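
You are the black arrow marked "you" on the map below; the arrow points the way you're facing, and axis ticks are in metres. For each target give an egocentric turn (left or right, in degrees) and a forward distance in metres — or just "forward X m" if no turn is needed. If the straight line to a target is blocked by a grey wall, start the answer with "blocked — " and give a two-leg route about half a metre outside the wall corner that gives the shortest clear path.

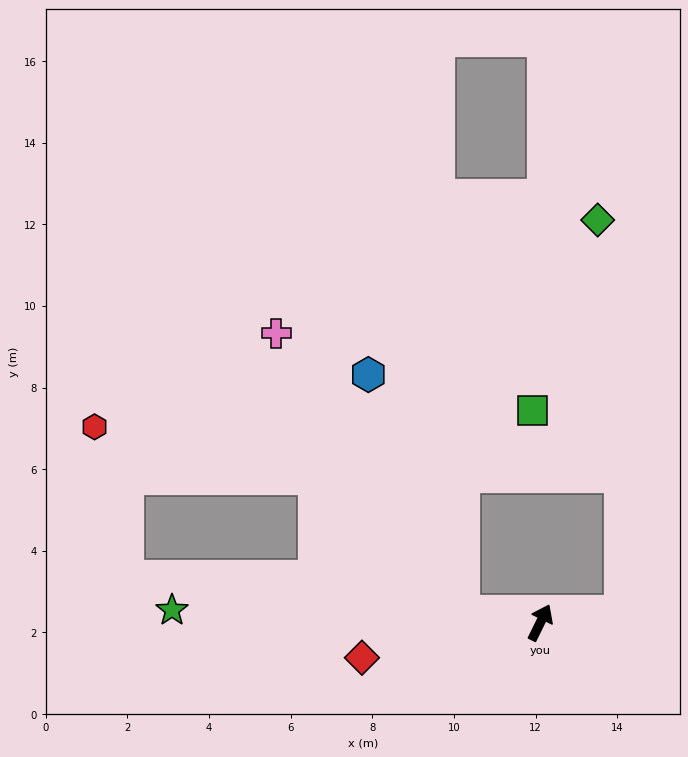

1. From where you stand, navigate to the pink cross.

blocked — turn left 108°, forward 1.9 m, then turn right 48°, forward 8.2 m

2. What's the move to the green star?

turn left 114°, forward 9.0 m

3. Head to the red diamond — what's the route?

turn left 127°, forward 4.5 m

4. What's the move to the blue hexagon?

blocked — turn left 108°, forward 1.9 m, then turn right 60°, forward 6.3 m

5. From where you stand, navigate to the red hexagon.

blocked — turn left 110°, forward 10.2 m, then turn right 72°, forward 3.8 m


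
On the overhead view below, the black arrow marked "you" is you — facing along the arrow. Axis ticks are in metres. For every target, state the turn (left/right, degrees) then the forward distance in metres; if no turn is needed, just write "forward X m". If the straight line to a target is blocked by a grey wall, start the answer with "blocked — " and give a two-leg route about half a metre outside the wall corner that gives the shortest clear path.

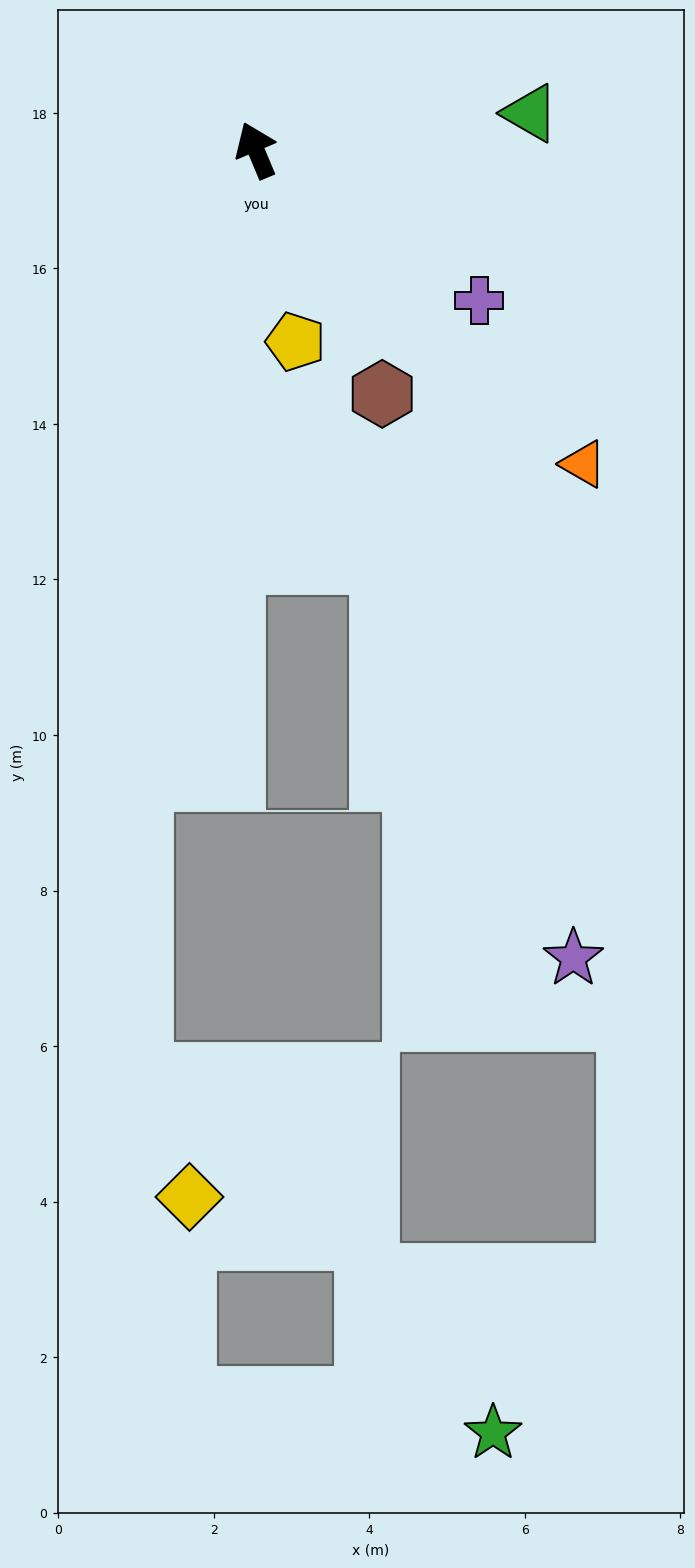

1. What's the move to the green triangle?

turn right 105°, forward 3.6 m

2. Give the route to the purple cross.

turn right 147°, forward 3.5 m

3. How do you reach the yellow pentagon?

turn left 169°, forward 2.5 m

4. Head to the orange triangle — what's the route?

turn right 157°, forward 5.8 m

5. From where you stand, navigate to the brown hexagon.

turn right 175°, forward 3.5 m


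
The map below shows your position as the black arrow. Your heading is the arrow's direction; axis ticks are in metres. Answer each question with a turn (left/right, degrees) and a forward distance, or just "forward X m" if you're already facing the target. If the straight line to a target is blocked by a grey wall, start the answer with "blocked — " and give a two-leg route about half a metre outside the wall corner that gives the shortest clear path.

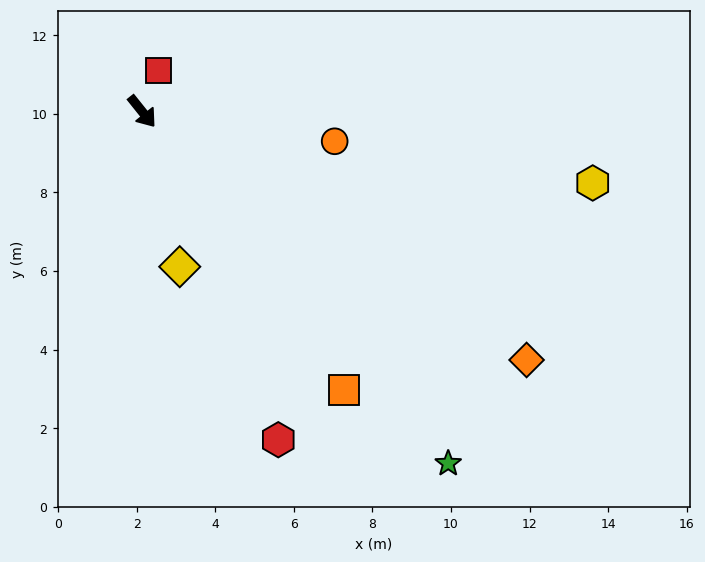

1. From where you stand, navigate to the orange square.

turn right 3°, forward 8.8 m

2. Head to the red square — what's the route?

turn left 120°, forward 1.1 m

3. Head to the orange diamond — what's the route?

turn left 18°, forward 11.7 m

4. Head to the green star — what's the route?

turn left 2°, forward 11.9 m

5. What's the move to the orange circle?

turn left 43°, forward 5.0 m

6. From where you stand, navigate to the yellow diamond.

turn right 25°, forward 4.1 m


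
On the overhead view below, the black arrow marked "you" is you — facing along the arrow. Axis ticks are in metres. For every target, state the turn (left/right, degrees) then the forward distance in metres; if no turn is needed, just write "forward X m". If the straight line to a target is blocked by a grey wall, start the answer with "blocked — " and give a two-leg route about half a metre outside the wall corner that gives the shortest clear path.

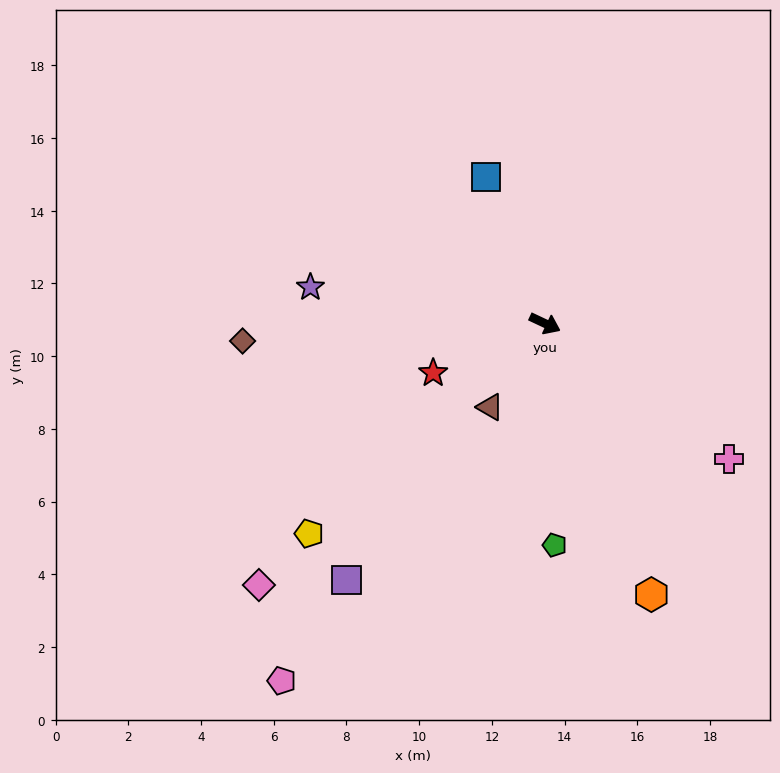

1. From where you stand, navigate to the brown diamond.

turn right 151°, forward 8.3 m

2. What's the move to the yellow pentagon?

turn right 113°, forward 8.7 m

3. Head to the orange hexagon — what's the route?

turn right 43°, forward 8.0 m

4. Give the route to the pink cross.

turn right 11°, forward 6.3 m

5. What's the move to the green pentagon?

turn right 62°, forward 6.1 m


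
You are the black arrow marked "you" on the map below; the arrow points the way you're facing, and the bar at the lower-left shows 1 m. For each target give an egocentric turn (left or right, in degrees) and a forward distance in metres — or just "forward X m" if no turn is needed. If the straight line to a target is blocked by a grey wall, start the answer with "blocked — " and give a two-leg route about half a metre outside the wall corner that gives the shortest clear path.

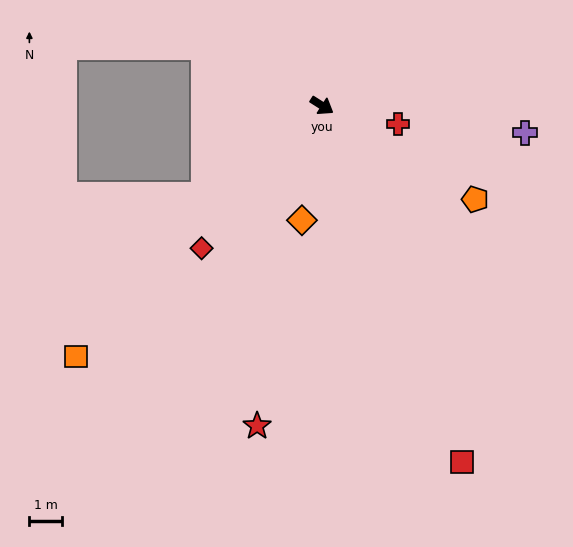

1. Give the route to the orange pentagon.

forward 5.5 m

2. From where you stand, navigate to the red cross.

turn left 19°, forward 2.4 m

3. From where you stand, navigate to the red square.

turn right 36°, forward 11.8 m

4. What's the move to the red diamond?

turn right 98°, forward 5.7 m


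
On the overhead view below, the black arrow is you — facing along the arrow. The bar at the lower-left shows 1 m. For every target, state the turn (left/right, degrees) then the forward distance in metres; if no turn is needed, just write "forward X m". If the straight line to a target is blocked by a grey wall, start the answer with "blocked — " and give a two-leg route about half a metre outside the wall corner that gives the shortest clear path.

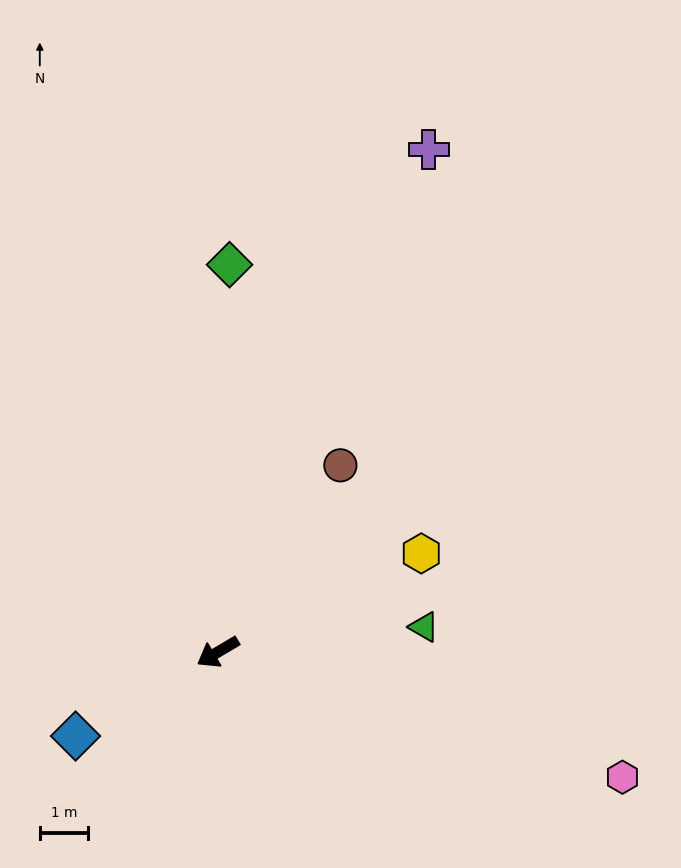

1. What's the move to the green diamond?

turn right 122°, forward 8.1 m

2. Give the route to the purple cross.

turn right 143°, forward 11.3 m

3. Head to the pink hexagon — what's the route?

turn left 132°, forward 8.8 m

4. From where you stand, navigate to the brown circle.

turn right 154°, forward 4.6 m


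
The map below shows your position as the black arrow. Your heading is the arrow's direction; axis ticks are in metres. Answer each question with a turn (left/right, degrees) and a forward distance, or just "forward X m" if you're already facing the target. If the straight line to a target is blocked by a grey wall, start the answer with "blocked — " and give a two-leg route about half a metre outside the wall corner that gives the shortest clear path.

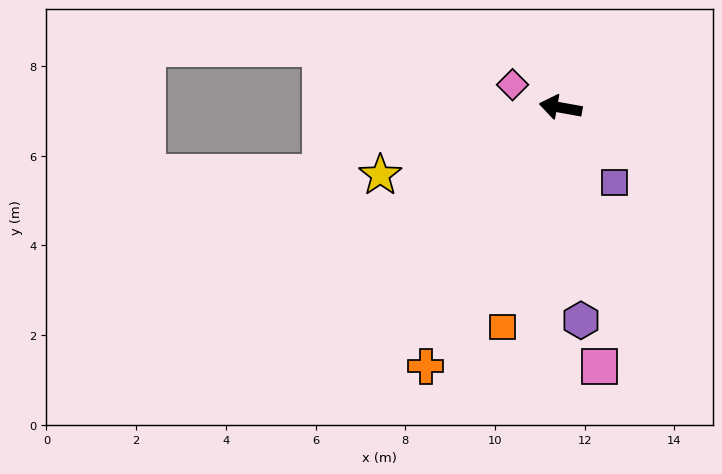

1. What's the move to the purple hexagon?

turn left 106°, forward 4.8 m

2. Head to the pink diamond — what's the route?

turn right 15°, forward 1.2 m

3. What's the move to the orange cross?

turn left 73°, forward 6.5 m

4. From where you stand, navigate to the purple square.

turn left 136°, forward 2.1 m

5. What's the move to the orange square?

turn left 85°, forward 5.1 m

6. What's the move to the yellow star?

turn left 31°, forward 4.3 m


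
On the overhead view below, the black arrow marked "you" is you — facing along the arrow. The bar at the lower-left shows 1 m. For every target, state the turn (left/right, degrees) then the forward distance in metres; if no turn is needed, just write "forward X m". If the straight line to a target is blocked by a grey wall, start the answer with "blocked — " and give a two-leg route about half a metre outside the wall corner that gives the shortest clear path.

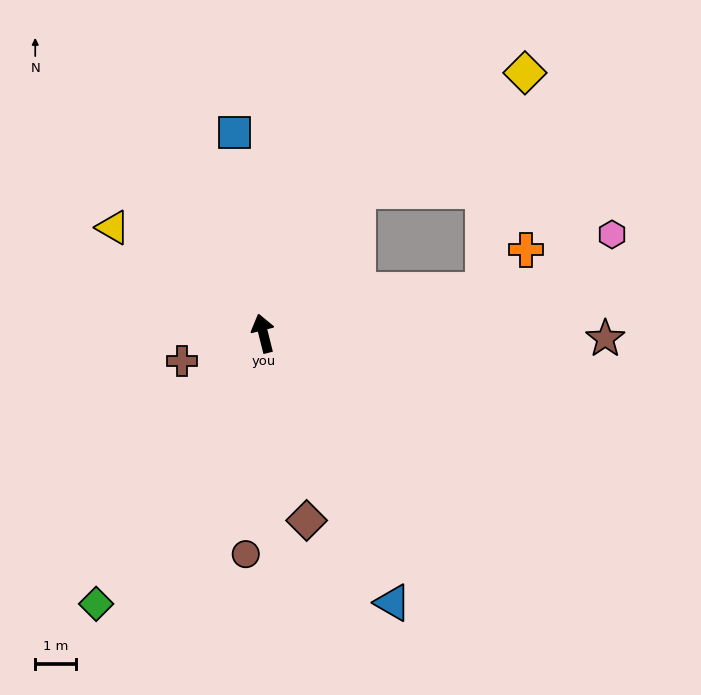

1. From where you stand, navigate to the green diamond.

turn left 134°, forward 7.7 m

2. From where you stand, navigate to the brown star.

turn right 105°, forward 8.3 m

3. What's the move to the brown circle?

turn left 161°, forward 5.4 m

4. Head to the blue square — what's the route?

turn right 6°, forward 4.9 m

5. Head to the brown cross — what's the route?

turn left 95°, forward 2.1 m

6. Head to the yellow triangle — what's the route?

turn left 41°, forward 4.5 m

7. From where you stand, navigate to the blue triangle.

turn right 168°, forward 7.3 m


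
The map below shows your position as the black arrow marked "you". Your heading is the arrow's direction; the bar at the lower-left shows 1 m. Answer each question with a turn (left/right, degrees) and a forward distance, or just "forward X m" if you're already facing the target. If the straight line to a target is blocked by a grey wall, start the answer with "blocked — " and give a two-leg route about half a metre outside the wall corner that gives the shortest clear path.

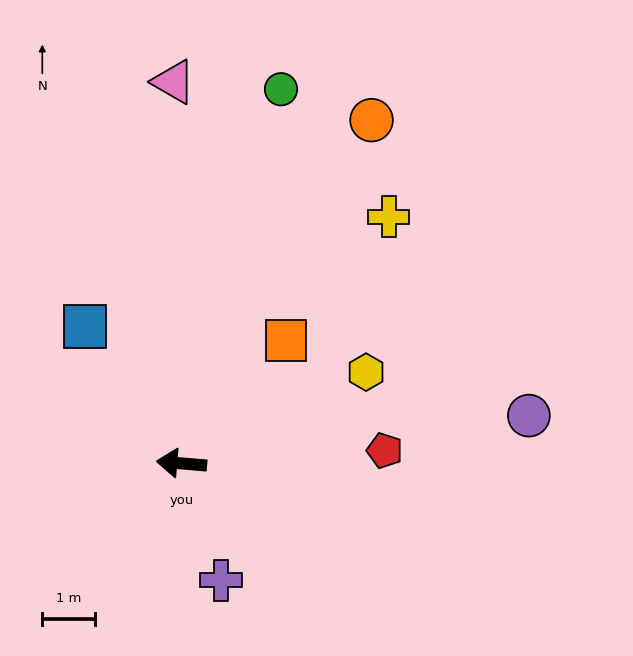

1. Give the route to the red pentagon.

turn right 172°, forward 3.8 m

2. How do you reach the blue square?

turn right 50°, forward 3.2 m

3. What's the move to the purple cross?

turn left 114°, forward 2.3 m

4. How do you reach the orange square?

turn right 126°, forward 3.0 m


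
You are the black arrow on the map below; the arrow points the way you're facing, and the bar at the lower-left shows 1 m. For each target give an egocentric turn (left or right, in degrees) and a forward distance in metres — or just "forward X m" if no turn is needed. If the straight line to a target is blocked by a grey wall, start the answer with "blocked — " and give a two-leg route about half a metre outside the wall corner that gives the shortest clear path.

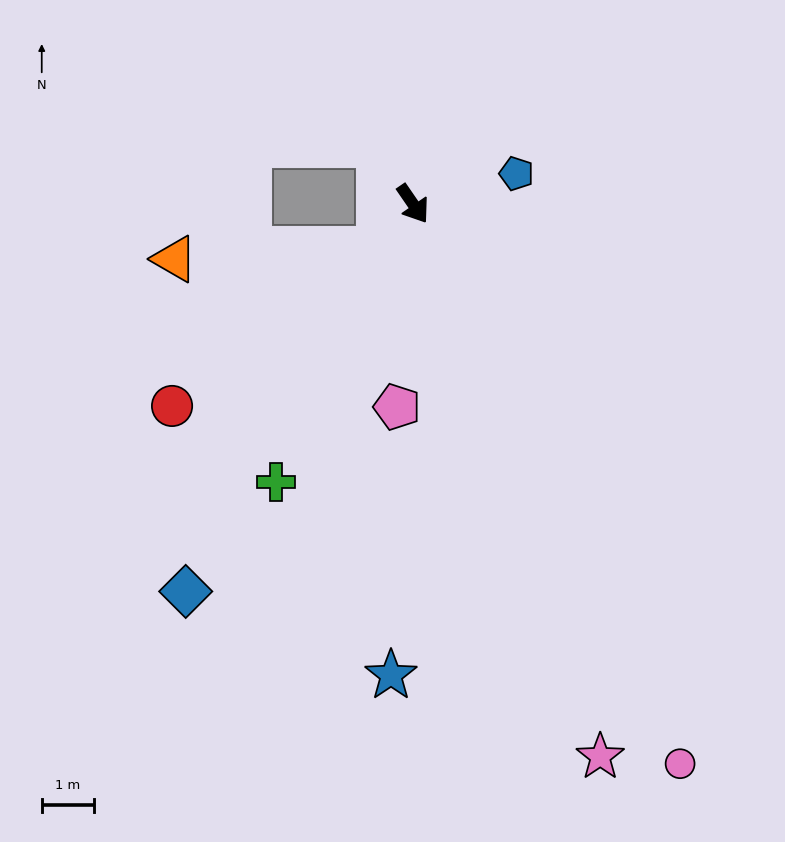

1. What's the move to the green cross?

turn right 61°, forward 5.9 m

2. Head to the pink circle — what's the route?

turn right 9°, forward 11.9 m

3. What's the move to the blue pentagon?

turn left 72°, forward 2.1 m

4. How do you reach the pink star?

turn right 16°, forward 11.2 m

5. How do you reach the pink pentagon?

turn right 39°, forward 3.9 m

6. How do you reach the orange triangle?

blocked — turn right 72°, forward 1.1 m, then turn right 50°, forward 3.9 m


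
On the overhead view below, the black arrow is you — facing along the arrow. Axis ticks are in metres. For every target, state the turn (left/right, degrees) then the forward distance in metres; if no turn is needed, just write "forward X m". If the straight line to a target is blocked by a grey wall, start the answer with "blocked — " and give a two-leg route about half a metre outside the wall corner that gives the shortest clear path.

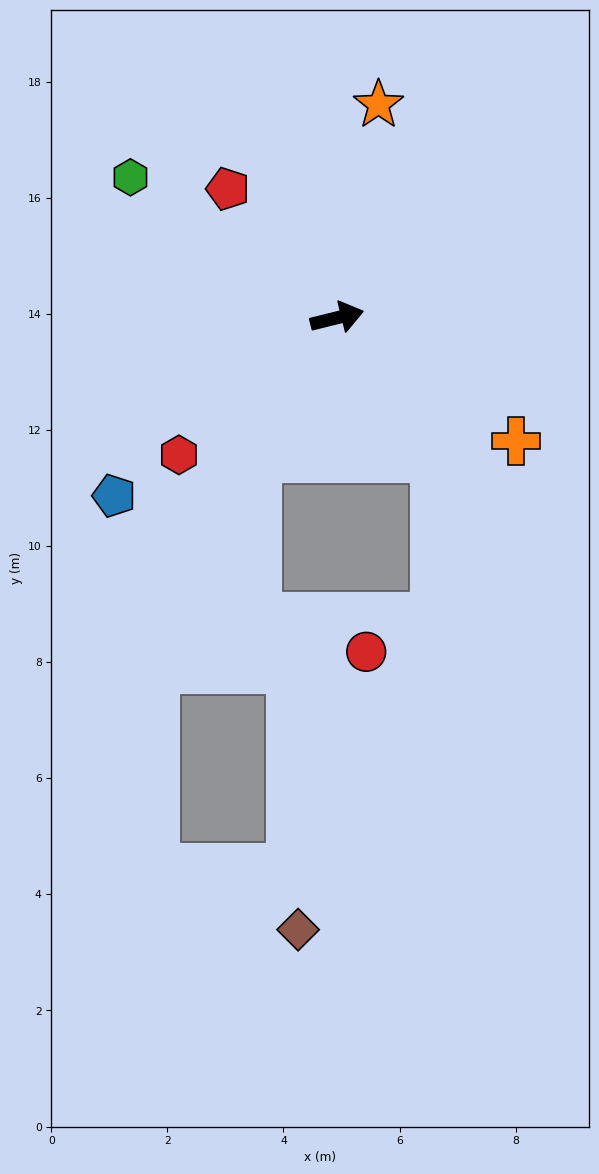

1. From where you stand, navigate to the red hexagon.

turn right 153°, forward 3.6 m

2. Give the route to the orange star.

turn left 65°, forward 3.7 m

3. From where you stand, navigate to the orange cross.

turn right 48°, forward 3.7 m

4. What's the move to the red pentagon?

turn left 116°, forward 2.9 m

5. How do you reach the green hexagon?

turn left 132°, forward 4.3 m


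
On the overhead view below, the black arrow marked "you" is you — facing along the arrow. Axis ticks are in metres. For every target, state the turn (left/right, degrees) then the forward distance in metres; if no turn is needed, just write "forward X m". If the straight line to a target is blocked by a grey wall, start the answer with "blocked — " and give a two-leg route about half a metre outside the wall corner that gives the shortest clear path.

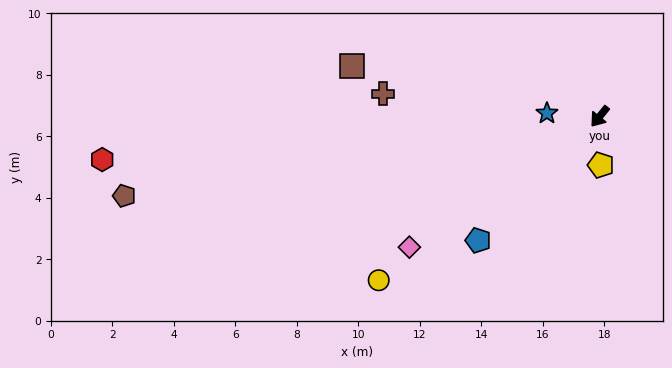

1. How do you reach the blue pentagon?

turn right 5°, forward 5.6 m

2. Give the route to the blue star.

turn right 55°, forward 1.7 m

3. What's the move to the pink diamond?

turn right 17°, forward 7.5 m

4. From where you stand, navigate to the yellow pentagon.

turn left 40°, forward 1.6 m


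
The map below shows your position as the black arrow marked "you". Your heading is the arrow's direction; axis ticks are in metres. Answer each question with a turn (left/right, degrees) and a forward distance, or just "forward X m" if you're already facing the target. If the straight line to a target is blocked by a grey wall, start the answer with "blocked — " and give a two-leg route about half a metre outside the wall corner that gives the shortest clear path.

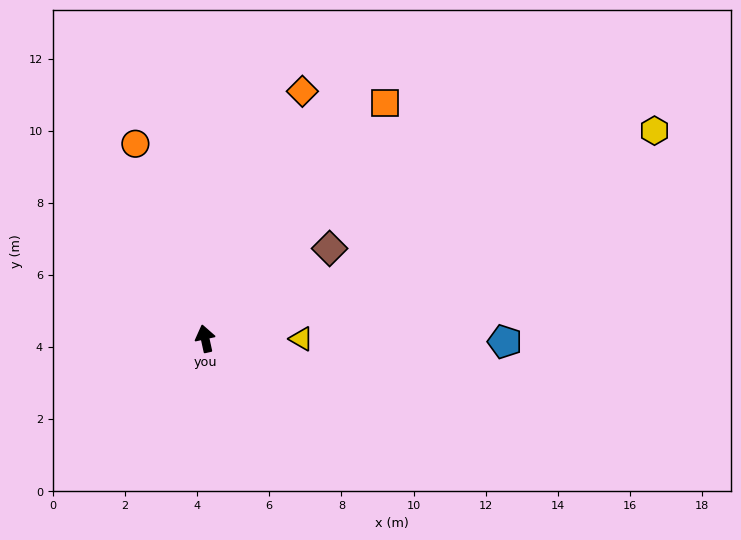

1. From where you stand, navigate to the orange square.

turn right 50°, forward 8.2 m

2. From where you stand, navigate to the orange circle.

turn left 7°, forward 5.7 m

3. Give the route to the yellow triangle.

turn right 103°, forward 2.7 m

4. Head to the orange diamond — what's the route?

turn right 34°, forward 7.4 m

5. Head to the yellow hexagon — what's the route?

turn right 78°, forward 13.7 m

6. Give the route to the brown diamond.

turn right 66°, forward 4.3 m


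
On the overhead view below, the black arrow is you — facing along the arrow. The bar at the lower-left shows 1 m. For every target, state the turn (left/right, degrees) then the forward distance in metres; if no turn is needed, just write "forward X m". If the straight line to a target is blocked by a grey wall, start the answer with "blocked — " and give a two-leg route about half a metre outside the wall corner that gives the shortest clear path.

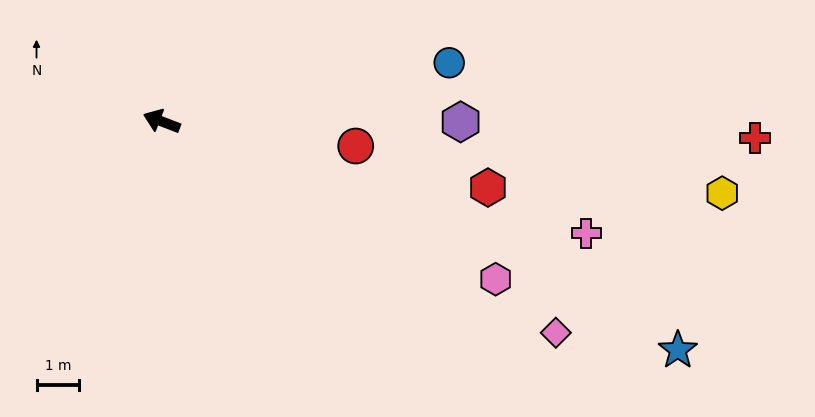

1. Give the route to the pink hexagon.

turn left 176°, forward 8.7 m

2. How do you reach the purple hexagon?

turn right 159°, forward 7.0 m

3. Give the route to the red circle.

turn right 166°, forward 4.6 m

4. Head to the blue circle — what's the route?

turn right 147°, forward 6.9 m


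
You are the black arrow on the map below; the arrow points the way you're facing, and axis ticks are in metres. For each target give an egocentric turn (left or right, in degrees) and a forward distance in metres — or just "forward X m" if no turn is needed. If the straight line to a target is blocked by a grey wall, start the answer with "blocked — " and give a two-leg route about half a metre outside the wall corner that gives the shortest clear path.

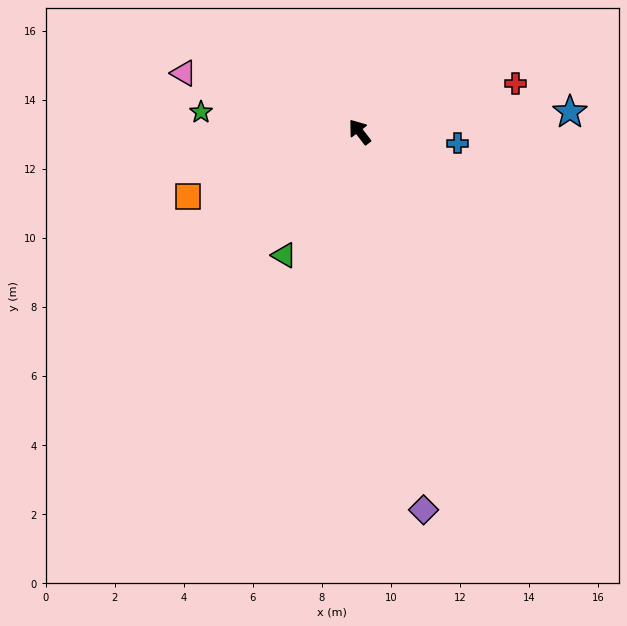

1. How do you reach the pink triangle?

turn left 34°, forward 5.4 m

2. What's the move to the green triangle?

turn left 111°, forward 4.2 m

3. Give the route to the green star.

turn left 45°, forward 4.6 m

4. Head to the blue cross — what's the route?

turn right 134°, forward 2.9 m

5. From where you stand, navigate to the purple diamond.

turn left 152°, forward 11.1 m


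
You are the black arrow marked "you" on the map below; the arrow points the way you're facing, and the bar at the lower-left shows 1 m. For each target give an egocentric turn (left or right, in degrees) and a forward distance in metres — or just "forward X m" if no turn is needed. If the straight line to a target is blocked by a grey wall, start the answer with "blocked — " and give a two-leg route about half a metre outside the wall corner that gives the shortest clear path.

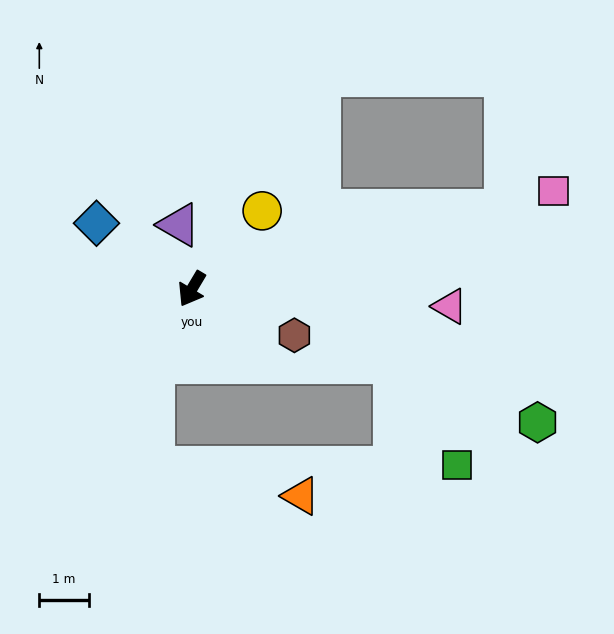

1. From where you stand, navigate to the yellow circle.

turn left 169°, forward 2.1 m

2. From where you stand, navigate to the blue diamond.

turn right 94°, forward 2.3 m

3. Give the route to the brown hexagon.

turn left 96°, forward 2.3 m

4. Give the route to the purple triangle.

turn right 138°, forward 1.3 m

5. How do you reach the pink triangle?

turn left 117°, forward 5.2 m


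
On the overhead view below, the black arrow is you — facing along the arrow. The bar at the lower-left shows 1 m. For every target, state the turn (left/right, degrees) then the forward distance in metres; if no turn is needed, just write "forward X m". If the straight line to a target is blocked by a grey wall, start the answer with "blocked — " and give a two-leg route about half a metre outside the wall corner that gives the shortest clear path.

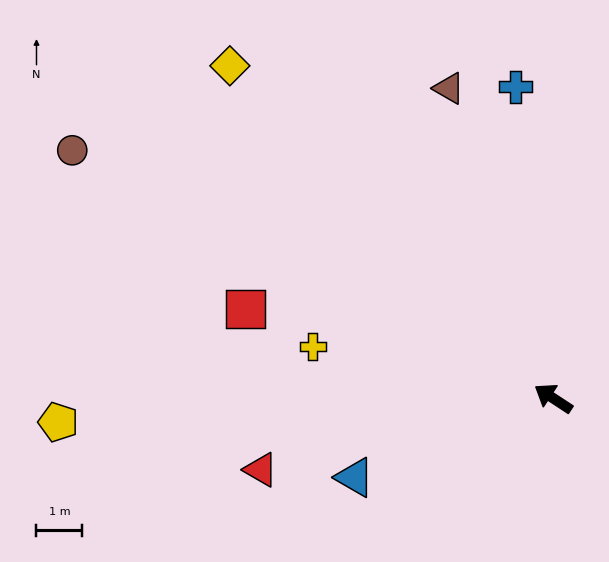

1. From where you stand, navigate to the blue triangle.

turn left 55°, forward 4.7 m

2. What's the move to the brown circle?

turn left 6°, forward 11.8 m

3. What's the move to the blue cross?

turn right 50°, forward 6.8 m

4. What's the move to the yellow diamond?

turn right 13°, forward 10.1 m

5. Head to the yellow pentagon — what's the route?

turn left 36°, forward 10.8 m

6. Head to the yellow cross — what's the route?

turn left 21°, forward 5.4 m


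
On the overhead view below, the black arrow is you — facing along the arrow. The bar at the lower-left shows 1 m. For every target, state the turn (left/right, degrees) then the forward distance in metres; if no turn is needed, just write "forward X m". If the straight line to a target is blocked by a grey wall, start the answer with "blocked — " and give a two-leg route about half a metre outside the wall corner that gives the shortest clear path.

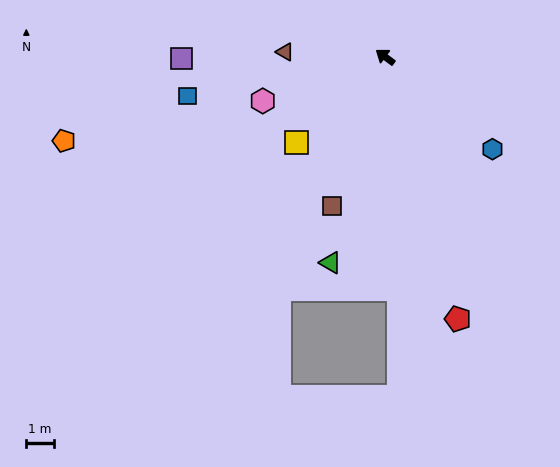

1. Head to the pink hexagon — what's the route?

turn left 56°, forward 4.7 m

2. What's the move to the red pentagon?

turn left 142°, forward 9.8 m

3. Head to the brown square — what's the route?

turn left 107°, forward 5.7 m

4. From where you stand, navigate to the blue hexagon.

turn left 176°, forward 5.1 m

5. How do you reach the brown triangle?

turn left 34°, forward 3.6 m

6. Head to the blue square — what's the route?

turn left 48°, forward 7.3 m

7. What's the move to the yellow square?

turn left 81°, forward 4.5 m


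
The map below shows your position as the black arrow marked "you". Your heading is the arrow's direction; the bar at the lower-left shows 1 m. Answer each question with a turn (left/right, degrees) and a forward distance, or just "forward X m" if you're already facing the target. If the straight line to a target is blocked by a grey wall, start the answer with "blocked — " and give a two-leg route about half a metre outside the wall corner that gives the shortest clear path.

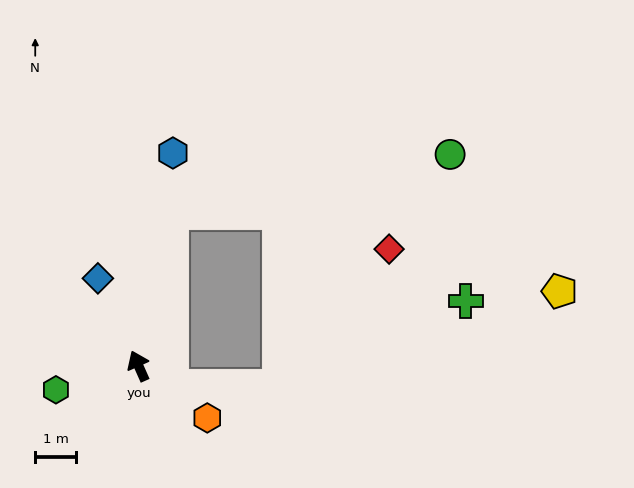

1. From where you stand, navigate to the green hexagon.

turn left 82°, forward 2.1 m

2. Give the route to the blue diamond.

forward 2.4 m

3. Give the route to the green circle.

blocked — turn right 36°, forward 3.8 m, then turn right 66°, forward 7.0 m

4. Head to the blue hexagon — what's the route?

turn right 33°, forward 5.3 m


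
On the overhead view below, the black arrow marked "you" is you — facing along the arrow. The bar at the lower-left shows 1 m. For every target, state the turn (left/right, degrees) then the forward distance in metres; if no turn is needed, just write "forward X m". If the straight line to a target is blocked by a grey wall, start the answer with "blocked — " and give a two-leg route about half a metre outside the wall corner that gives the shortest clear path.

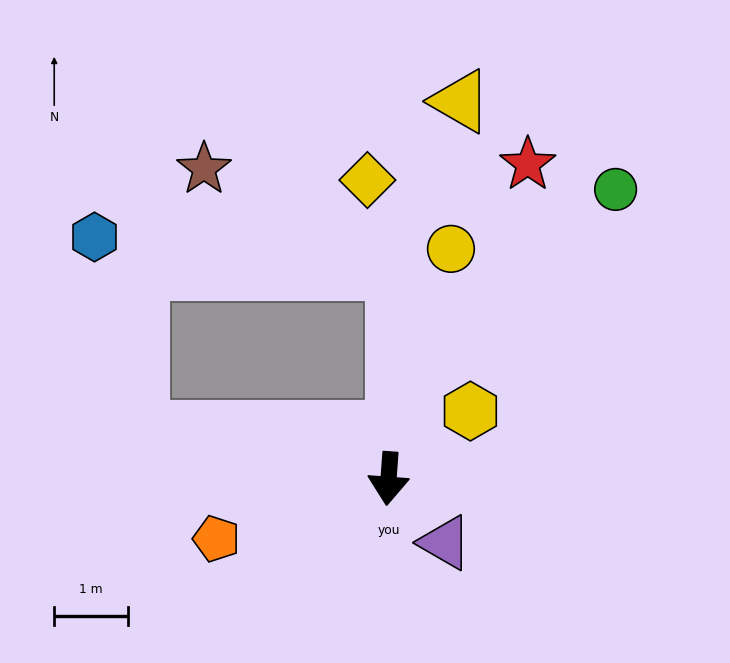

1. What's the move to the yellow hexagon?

turn left 134°, forward 1.4 m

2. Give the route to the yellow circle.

turn left 169°, forward 3.2 m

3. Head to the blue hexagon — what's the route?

blocked — turn right 96°, forward 3.4 m, then turn right 67°, forward 2.7 m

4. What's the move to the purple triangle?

turn left 46°, forward 1.2 m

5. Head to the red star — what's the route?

turn left 160°, forward 4.6 m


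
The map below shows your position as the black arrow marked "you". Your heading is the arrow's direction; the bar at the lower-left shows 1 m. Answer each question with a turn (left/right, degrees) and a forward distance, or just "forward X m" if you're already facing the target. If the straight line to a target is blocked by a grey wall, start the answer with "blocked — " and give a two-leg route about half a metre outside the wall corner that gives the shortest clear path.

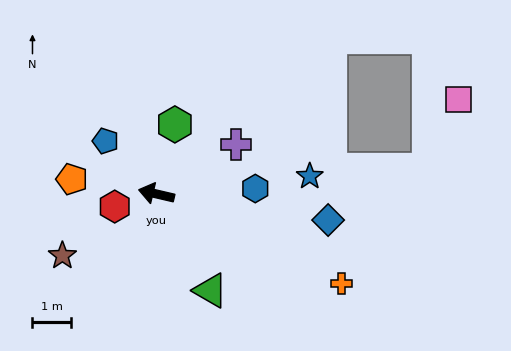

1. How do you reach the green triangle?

turn left 132°, forward 2.8 m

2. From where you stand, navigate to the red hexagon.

turn left 30°, forward 1.1 m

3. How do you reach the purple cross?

turn right 135°, forward 2.4 m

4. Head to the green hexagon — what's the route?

turn right 92°, forward 1.8 m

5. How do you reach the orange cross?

turn left 167°, forward 5.3 m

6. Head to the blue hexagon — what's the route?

turn right 164°, forward 2.5 m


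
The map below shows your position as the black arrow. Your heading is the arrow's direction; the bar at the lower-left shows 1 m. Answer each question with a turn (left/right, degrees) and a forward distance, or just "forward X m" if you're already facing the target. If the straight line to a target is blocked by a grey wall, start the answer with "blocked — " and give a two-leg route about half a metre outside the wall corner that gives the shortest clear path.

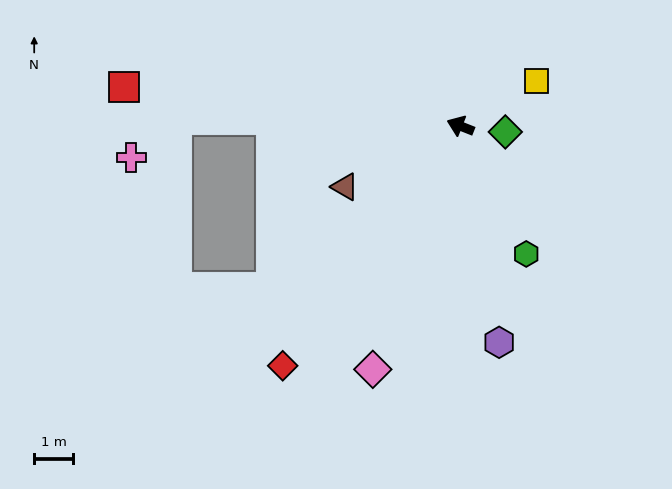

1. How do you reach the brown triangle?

turn left 49°, forward 3.3 m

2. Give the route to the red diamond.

turn left 75°, forward 7.6 m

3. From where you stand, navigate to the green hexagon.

turn left 139°, forward 3.7 m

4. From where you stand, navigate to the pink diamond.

turn left 92°, forward 6.6 m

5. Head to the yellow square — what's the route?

turn right 128°, forward 2.3 m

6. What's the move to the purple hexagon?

turn left 122°, forward 5.6 m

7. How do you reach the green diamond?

turn right 166°, forward 1.2 m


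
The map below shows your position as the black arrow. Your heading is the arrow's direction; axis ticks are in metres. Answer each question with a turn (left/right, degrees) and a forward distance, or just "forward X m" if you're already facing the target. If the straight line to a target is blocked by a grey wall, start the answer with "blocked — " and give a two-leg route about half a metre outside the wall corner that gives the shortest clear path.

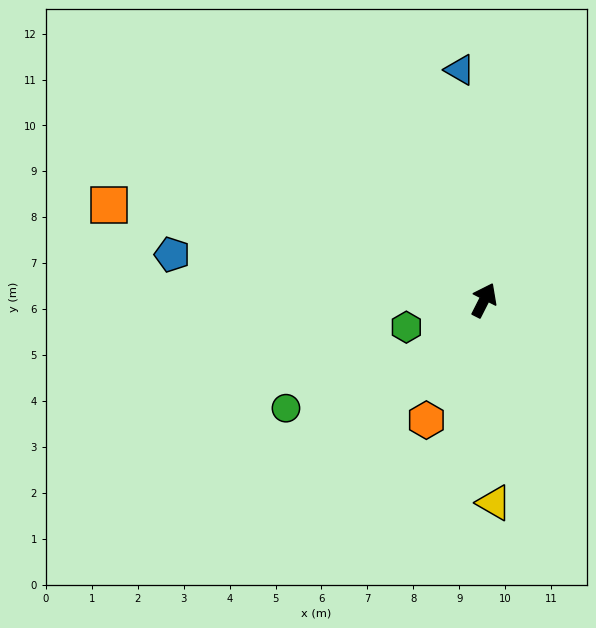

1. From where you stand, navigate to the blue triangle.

turn left 33°, forward 5.0 m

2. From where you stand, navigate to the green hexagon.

turn left 136°, forward 1.8 m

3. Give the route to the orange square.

turn left 103°, forward 8.4 m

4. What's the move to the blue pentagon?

turn left 109°, forward 6.9 m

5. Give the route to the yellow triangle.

turn right 150°, forward 4.4 m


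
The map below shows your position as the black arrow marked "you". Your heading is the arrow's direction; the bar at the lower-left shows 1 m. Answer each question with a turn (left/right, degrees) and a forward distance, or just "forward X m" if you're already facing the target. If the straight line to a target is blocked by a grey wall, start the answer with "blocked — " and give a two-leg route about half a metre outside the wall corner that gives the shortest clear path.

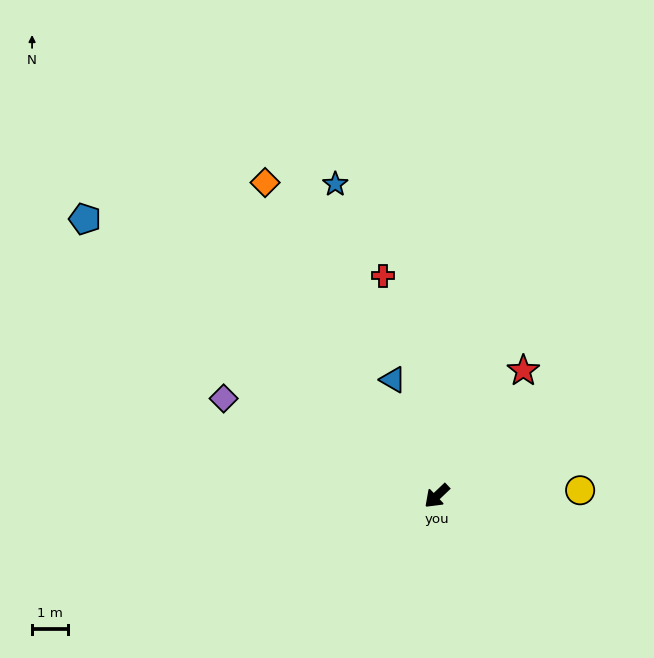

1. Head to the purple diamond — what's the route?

turn right 68°, forward 6.6 m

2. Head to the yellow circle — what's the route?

turn left 139°, forward 4.0 m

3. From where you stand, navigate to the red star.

turn right 168°, forward 4.3 m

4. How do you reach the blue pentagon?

turn right 82°, forward 12.6 m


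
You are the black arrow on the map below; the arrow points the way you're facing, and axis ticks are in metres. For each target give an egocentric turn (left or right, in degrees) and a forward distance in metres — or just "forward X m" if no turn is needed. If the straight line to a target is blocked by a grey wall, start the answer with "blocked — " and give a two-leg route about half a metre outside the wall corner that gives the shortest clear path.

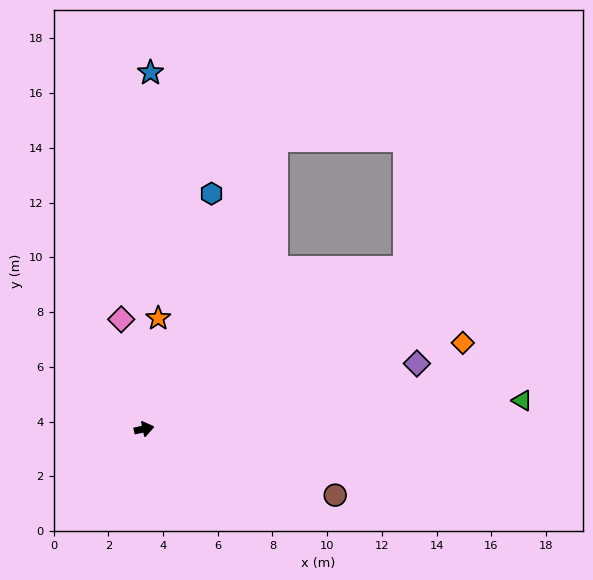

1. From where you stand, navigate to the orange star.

turn left 71°, forward 4.1 m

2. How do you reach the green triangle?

turn right 8°, forward 13.9 m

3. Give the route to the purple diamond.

forward 10.3 m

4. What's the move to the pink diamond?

turn left 90°, forward 4.1 m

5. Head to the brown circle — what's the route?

turn right 31°, forward 7.4 m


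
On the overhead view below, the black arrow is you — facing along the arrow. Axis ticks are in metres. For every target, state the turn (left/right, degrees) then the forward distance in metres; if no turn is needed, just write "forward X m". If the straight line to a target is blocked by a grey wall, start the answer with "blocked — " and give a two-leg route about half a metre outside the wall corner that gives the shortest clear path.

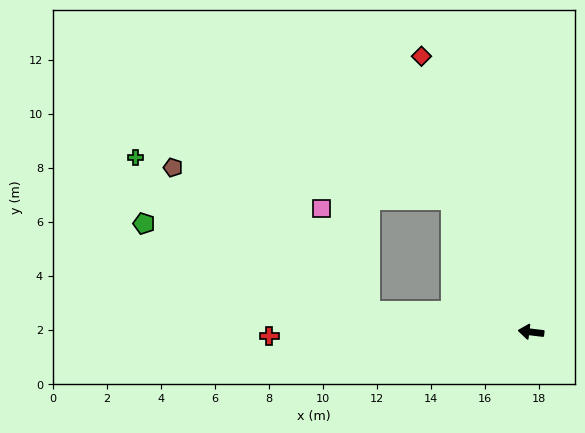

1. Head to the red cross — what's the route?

turn left 8°, forward 9.7 m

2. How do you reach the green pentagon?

blocked — forward 6.1 m, then turn right 15°, forward 8.9 m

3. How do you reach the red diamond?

turn right 61°, forward 11.0 m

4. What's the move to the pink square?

blocked — forward 6.1 m, then turn right 59°, forward 4.2 m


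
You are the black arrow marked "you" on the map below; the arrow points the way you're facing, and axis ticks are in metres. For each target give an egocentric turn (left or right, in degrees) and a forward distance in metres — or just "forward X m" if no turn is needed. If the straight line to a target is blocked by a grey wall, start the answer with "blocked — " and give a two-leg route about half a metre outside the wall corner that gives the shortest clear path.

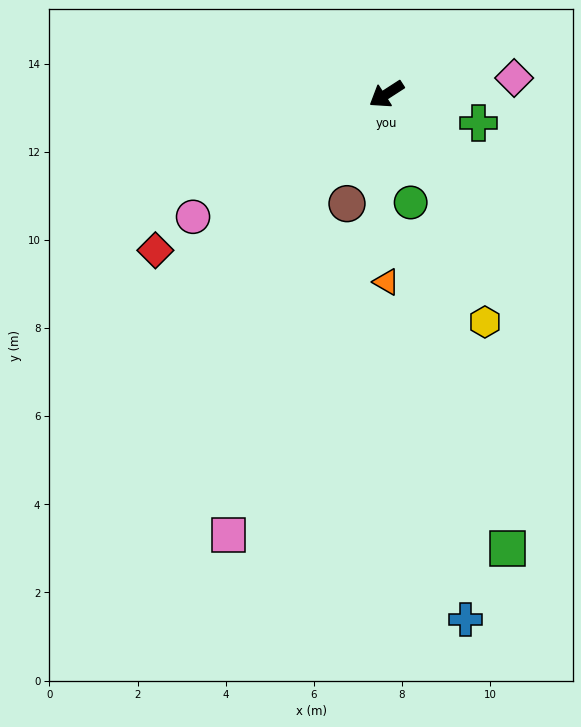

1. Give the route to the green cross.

turn left 130°, forward 2.2 m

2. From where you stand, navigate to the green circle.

turn left 70°, forward 2.5 m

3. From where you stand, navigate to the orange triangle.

turn left 57°, forward 4.3 m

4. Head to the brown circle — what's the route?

turn left 37°, forward 2.6 m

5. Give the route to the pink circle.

forward 5.2 m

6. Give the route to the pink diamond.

turn left 154°, forward 2.9 m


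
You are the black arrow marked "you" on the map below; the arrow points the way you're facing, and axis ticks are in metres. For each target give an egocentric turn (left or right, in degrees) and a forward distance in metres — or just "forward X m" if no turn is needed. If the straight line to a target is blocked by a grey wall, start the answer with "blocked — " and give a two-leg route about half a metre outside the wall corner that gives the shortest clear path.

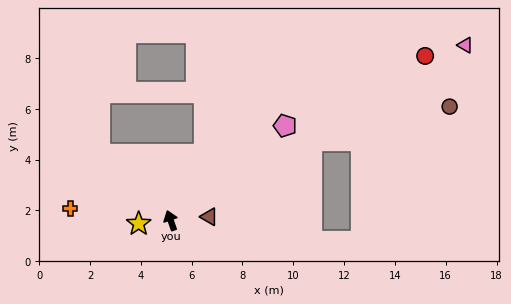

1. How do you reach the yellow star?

turn left 77°, forward 1.3 m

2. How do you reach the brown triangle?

turn right 104°, forward 1.5 m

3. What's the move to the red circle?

turn right 76°, forward 11.9 m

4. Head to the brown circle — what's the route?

blocked — turn right 80°, forward 6.4 m, then turn right 15°, forward 5.6 m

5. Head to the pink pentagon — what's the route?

turn right 69°, forward 5.8 m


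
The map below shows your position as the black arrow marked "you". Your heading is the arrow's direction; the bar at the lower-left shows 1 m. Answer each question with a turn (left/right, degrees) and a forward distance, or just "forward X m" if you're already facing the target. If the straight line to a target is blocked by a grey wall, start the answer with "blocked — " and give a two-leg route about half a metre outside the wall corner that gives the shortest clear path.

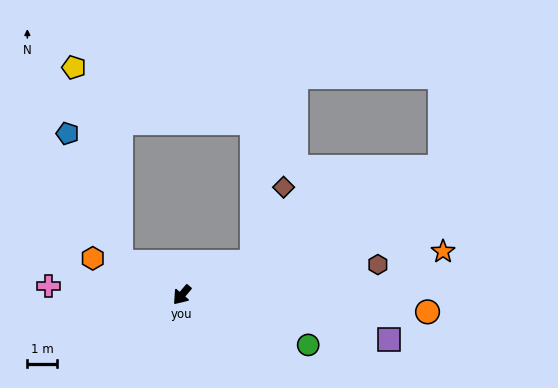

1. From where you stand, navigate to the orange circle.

turn left 126°, forward 8.2 m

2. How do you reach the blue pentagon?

blocked — turn right 78°, forward 2.3 m, then turn right 39°, forward 4.6 m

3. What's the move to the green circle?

turn left 109°, forward 4.5 m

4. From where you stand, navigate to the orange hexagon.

turn right 72°, forward 3.2 m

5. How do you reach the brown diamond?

blocked — turn left 155°, forward 2.6 m, then turn left 43°, forward 2.7 m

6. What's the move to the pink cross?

turn right 54°, forward 4.5 m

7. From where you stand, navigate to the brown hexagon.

turn left 139°, forward 6.6 m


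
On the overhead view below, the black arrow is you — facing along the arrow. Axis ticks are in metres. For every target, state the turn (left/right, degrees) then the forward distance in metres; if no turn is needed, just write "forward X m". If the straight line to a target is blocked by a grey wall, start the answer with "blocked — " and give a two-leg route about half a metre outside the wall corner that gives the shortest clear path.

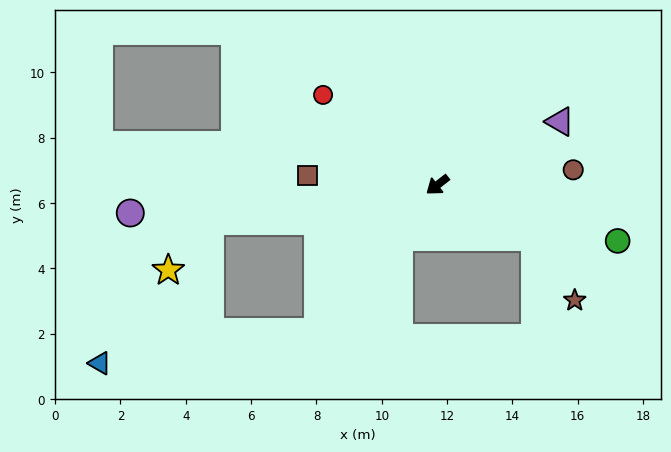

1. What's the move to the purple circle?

turn right 33°, forward 9.4 m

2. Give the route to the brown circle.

turn left 148°, forward 4.2 m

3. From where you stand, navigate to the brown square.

turn right 42°, forward 4.0 m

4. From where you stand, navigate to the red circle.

turn right 76°, forward 4.5 m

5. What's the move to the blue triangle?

blocked — turn left 13°, forward 5.8 m, then turn right 43°, forward 6.7 m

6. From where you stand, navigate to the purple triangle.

turn left 169°, forward 4.2 m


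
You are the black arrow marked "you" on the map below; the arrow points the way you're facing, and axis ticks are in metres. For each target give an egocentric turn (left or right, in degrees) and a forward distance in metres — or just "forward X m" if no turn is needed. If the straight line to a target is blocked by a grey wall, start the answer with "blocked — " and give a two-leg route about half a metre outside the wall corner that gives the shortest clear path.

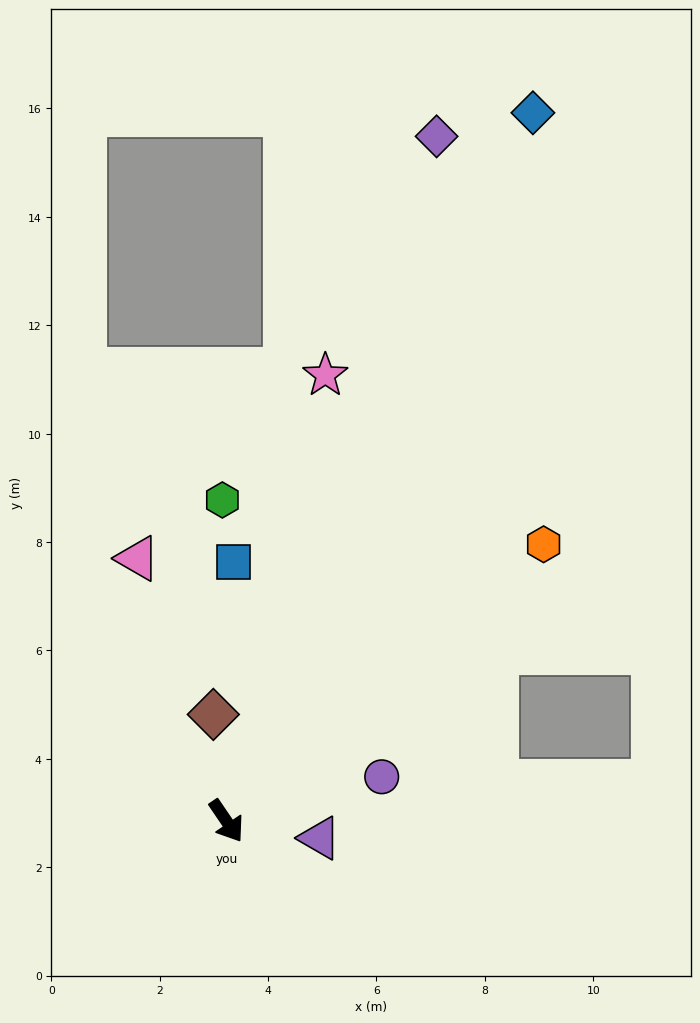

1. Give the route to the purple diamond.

turn left 129°, forward 13.2 m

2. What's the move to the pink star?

turn left 133°, forward 8.4 m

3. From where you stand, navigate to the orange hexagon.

turn left 97°, forward 7.8 m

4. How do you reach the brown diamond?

turn left 153°, forward 2.0 m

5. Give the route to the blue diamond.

turn left 122°, forward 14.2 m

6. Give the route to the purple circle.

turn left 72°, forward 3.0 m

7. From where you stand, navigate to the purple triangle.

turn left 45°, forward 1.7 m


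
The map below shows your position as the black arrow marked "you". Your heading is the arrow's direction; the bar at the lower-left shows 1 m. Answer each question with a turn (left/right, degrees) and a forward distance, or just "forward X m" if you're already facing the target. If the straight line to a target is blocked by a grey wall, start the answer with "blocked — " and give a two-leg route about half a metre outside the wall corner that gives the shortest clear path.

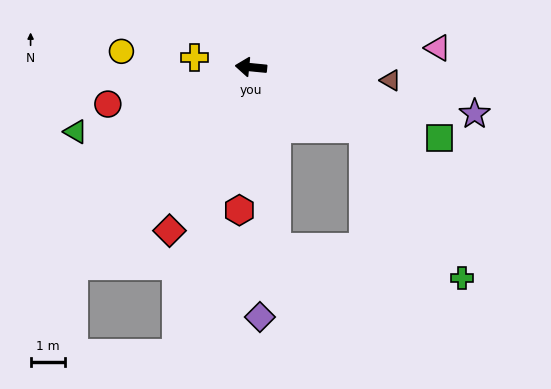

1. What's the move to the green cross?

blocked — turn left 157°, forward 3.7 m, then turn right 28°, forward 5.2 m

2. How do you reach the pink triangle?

turn right 168°, forward 5.4 m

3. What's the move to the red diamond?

turn left 69°, forward 5.3 m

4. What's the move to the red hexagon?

turn left 91°, forward 4.1 m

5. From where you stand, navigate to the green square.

turn left 165°, forward 5.8 m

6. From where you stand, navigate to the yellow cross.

turn right 4°, forward 1.7 m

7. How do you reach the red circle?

turn left 20°, forward 4.3 m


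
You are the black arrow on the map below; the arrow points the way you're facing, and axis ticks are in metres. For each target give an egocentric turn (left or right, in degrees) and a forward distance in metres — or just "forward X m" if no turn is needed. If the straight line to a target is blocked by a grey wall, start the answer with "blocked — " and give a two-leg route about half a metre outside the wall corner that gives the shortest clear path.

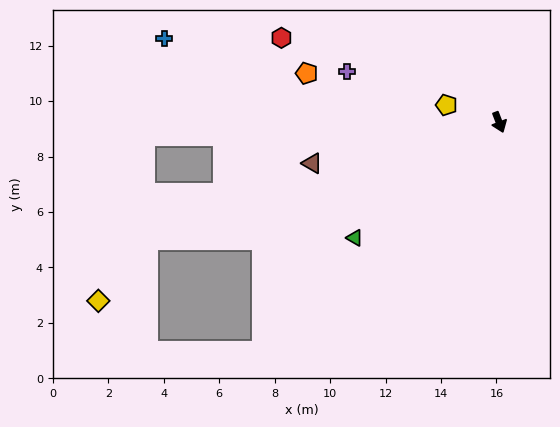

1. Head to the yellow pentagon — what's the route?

turn right 129°, forward 2.0 m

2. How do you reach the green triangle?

turn right 72°, forward 6.7 m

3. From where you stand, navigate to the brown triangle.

turn right 99°, forward 6.9 m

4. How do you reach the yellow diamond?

blocked — turn right 93°, forward 13.4 m, then turn left 34°, forward 2.9 m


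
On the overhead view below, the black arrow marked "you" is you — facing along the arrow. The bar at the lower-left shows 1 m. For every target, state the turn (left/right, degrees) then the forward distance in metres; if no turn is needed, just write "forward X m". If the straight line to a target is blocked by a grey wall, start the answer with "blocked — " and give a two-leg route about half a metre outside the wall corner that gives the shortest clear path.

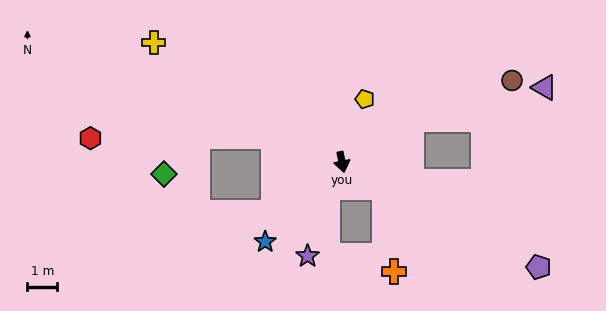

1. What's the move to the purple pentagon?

turn left 51°, forward 7.5 m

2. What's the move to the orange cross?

blocked — turn left 48°, forward 1.7 m, then turn right 53°, forward 2.9 m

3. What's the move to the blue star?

turn right 55°, forward 3.7 m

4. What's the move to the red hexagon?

blocked — turn right 122°, forward 2.5 m, then turn left 21°, forward 6.2 m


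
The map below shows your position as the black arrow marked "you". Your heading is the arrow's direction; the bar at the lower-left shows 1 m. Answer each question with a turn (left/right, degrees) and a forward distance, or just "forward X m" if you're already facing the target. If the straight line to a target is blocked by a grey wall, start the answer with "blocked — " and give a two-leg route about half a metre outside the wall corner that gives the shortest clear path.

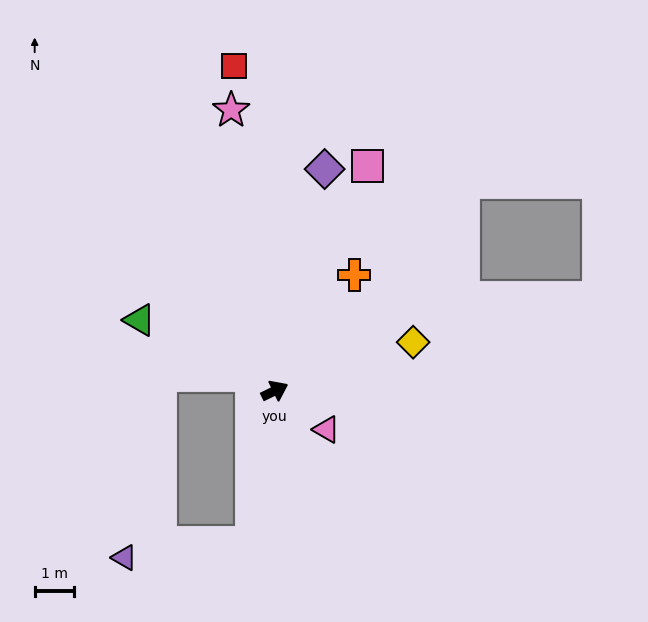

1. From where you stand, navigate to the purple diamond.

turn left 51°, forward 5.8 m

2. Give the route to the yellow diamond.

turn right 7°, forward 3.7 m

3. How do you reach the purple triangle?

blocked — turn right 125°, forward 3.9 m, then turn right 74°, forward 3.3 m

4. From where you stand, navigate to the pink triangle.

turn right 63°, forward 1.6 m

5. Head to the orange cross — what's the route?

turn left 30°, forward 3.6 m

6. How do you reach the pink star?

turn left 73°, forward 7.3 m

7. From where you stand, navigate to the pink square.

turn left 42°, forward 6.2 m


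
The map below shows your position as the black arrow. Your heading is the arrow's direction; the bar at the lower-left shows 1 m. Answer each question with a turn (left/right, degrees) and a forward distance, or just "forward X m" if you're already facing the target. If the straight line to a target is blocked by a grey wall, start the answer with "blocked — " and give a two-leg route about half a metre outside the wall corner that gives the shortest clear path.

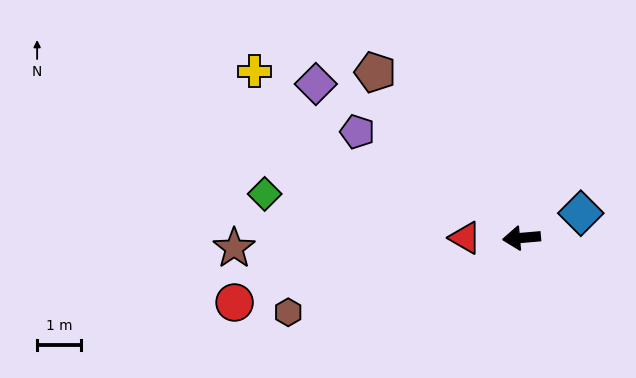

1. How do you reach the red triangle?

turn right 5°, forward 1.3 m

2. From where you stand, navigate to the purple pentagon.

turn right 38°, forward 4.5 m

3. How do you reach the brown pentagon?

turn right 54°, forward 5.1 m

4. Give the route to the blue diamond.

turn right 162°, forward 1.5 m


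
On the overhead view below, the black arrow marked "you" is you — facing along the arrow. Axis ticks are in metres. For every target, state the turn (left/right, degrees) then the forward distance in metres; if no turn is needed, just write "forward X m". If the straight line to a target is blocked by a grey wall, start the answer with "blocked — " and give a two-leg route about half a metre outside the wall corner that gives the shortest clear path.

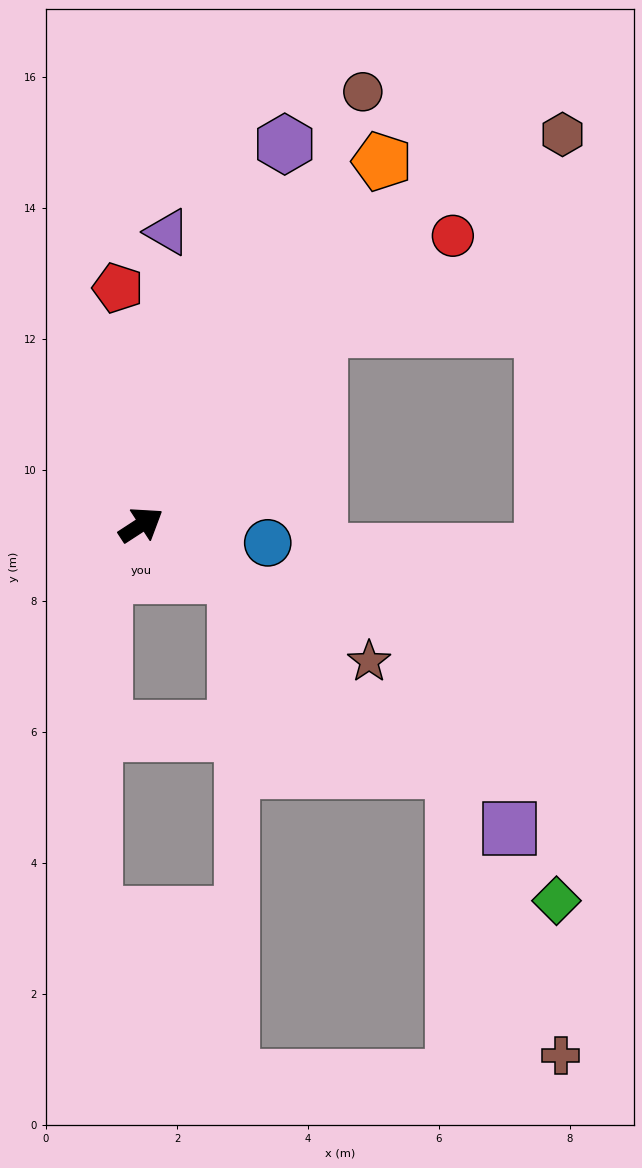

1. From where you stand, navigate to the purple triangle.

turn left 52°, forward 4.5 m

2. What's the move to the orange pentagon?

turn left 23°, forward 6.7 m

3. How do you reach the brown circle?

turn left 30°, forward 7.4 m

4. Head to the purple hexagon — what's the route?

turn left 36°, forward 6.2 m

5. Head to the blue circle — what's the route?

turn right 41°, forward 2.0 m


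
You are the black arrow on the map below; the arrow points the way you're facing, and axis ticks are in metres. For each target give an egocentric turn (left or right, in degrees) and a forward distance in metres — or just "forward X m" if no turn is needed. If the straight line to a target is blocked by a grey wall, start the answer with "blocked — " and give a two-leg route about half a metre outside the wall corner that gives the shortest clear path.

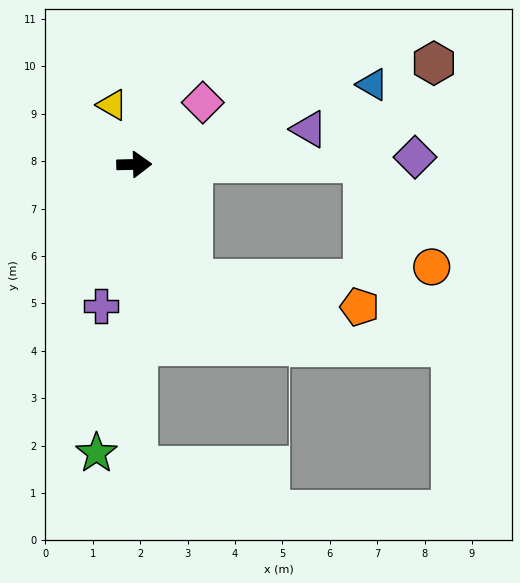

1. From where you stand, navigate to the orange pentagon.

blocked — turn right 64°, forward 2.7 m, then turn left 53°, forward 3.6 m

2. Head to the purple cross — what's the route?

turn right 104°, forward 3.1 m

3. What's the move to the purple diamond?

forward 5.9 m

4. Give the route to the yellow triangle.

turn left 109°, forward 1.3 m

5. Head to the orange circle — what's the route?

blocked — forward 4.8 m, then turn right 58°, forward 2.6 m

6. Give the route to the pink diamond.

turn left 41°, forward 1.9 m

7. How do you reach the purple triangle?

turn left 10°, forward 3.8 m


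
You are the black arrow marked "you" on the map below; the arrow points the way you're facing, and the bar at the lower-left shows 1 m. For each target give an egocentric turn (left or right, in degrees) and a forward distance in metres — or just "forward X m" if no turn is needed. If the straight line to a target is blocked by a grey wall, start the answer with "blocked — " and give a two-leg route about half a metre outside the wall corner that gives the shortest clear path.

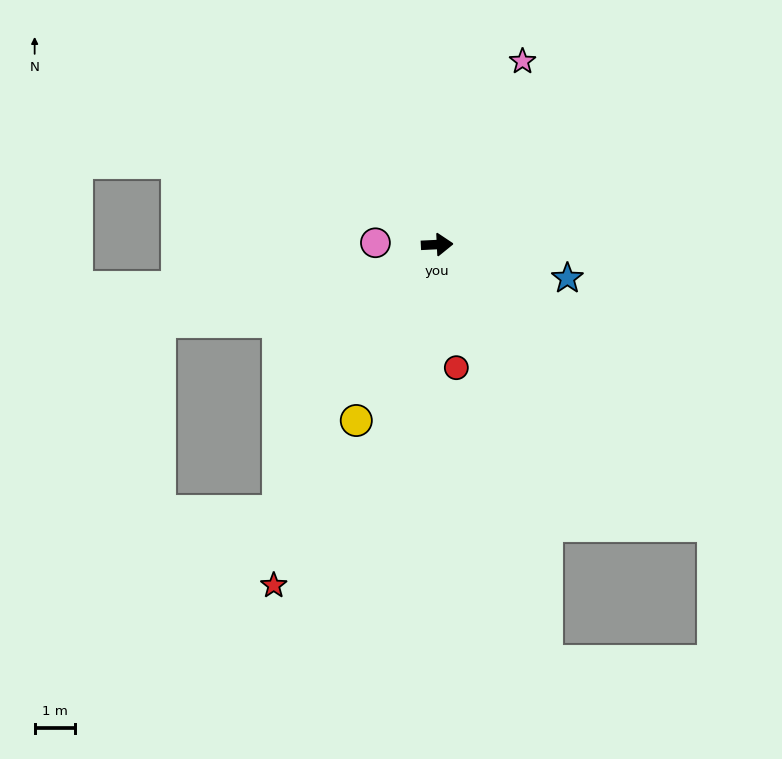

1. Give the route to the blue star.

turn right 17°, forward 3.4 m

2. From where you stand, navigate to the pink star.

turn left 62°, forward 5.1 m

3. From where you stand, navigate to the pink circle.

turn left 176°, forward 1.5 m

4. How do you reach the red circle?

turn right 84°, forward 3.1 m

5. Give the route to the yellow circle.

turn right 117°, forward 4.8 m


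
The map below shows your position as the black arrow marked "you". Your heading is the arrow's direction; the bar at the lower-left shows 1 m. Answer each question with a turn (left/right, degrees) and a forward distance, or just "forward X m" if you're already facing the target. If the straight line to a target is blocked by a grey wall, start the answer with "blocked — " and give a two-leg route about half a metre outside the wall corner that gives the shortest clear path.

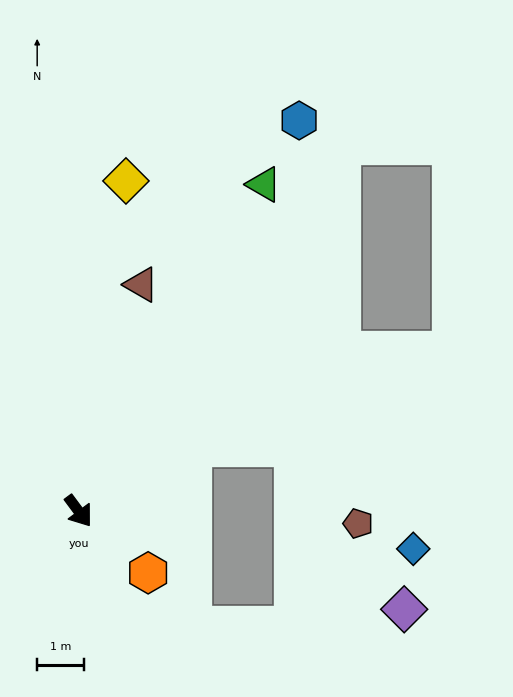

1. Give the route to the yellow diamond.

turn left 135°, forward 7.1 m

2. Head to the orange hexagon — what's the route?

turn left 12°, forward 2.0 m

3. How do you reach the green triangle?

turn left 114°, forward 8.0 m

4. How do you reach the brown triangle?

turn left 128°, forward 5.0 m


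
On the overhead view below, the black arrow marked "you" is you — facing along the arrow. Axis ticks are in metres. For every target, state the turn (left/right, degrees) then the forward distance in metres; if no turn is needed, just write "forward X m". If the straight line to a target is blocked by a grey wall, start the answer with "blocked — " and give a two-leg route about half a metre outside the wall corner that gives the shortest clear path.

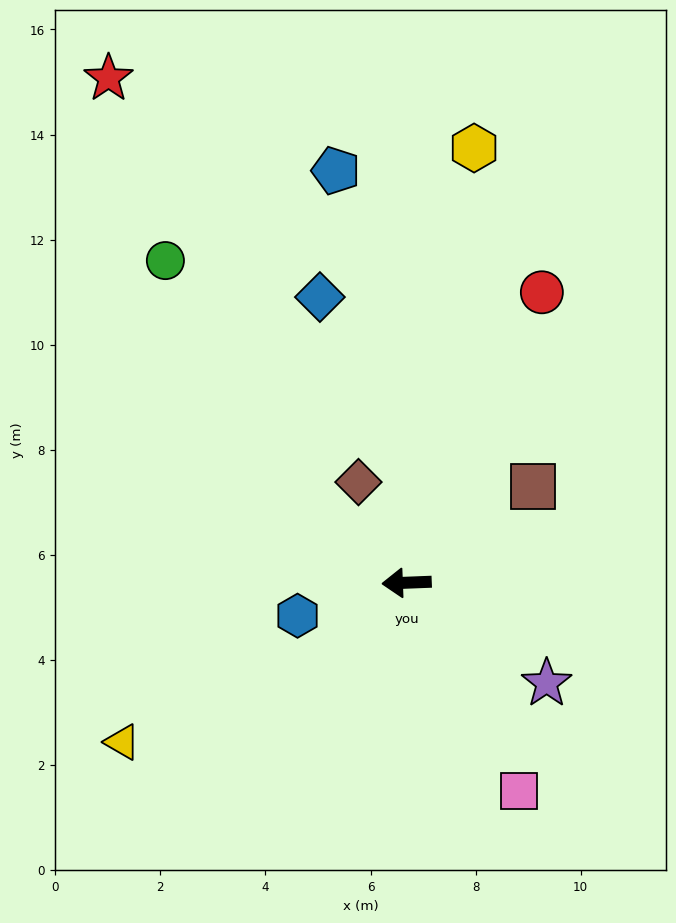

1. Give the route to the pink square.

turn left 116°, forward 4.5 m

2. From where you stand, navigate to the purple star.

turn left 142°, forward 3.3 m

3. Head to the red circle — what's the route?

turn right 117°, forward 6.1 m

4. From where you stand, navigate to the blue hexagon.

turn left 15°, forward 2.2 m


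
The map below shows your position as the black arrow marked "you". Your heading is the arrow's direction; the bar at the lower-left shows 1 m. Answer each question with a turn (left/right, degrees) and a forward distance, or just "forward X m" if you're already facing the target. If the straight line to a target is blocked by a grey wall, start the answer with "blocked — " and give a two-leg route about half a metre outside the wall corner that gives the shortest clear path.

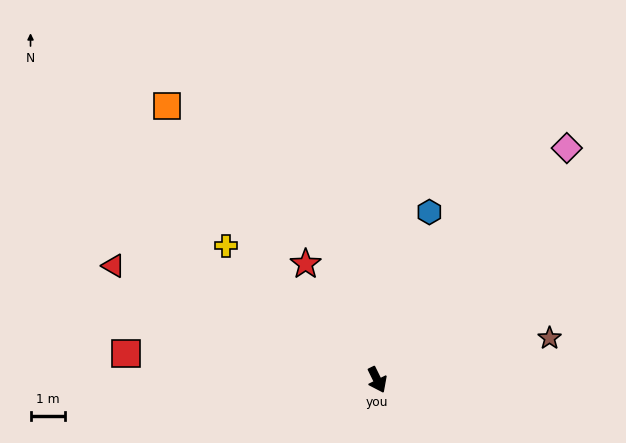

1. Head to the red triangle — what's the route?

turn right 140°, forward 8.3 m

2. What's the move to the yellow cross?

turn right 158°, forward 5.9 m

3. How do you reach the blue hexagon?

turn left 137°, forward 5.1 m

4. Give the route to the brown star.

turn left 77°, forward 5.1 m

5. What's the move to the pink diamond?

turn left 115°, forward 8.7 m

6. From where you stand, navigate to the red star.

turn right 174°, forward 3.9 m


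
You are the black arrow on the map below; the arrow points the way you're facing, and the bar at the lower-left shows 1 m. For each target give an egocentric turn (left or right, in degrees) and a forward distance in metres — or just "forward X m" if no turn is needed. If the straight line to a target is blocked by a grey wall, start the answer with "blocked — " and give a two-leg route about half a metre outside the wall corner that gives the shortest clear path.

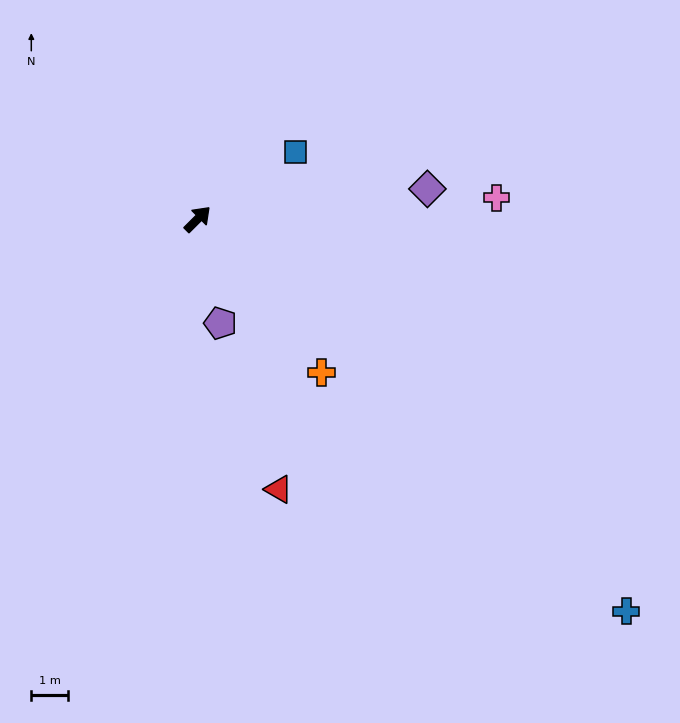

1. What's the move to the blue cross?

turn right 87°, forward 15.7 m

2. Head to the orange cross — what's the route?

turn right 96°, forward 5.3 m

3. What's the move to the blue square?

turn right 11°, forward 3.2 m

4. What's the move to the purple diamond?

turn right 37°, forward 6.3 m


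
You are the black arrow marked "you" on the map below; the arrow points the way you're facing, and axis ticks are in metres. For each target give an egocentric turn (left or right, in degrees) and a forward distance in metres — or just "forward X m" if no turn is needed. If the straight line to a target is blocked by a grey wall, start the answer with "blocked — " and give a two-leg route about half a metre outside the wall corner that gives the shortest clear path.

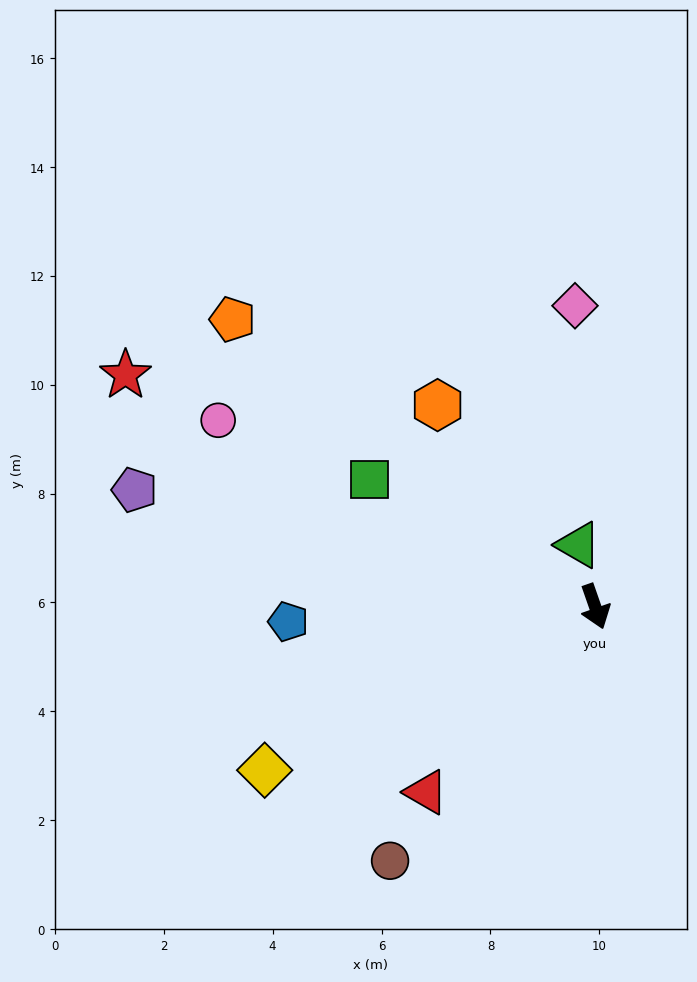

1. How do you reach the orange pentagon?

turn right 148°, forward 8.5 m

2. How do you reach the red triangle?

turn right 62°, forward 4.6 m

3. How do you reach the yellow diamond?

turn right 83°, forward 6.8 m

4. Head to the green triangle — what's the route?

turn left 176°, forward 1.2 m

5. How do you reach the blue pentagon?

turn right 106°, forward 5.6 m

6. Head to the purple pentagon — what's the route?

turn right 123°, forward 8.7 m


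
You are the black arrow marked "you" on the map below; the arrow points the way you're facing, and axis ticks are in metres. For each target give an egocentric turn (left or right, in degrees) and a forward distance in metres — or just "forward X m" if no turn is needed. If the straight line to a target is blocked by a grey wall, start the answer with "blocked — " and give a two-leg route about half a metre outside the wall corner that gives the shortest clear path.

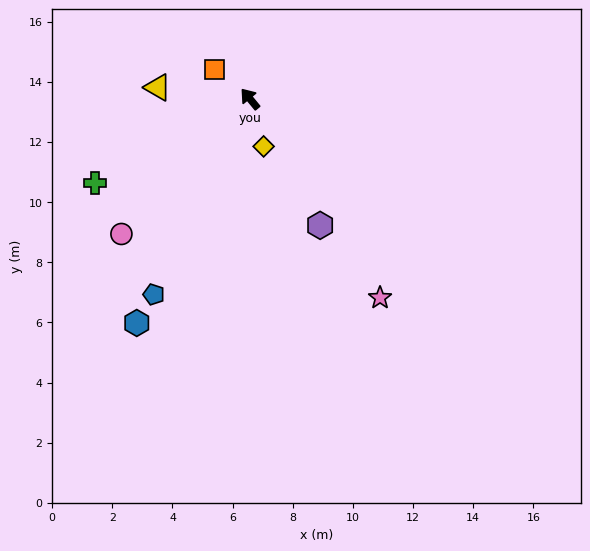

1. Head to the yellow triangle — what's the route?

turn left 43°, forward 3.1 m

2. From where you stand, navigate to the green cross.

turn left 79°, forward 5.9 m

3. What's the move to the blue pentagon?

turn left 114°, forward 7.2 m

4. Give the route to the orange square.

turn left 11°, forward 1.5 m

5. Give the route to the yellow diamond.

turn left 157°, forward 1.6 m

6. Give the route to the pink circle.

turn left 97°, forward 6.2 m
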